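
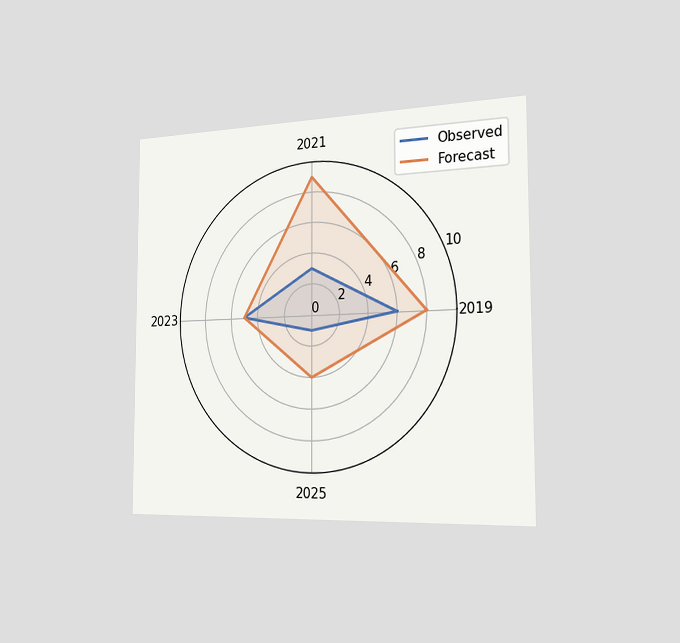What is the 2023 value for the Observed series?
The chart is viewed slightly from the right. On the 2023 axis, Observed reaches 5.

5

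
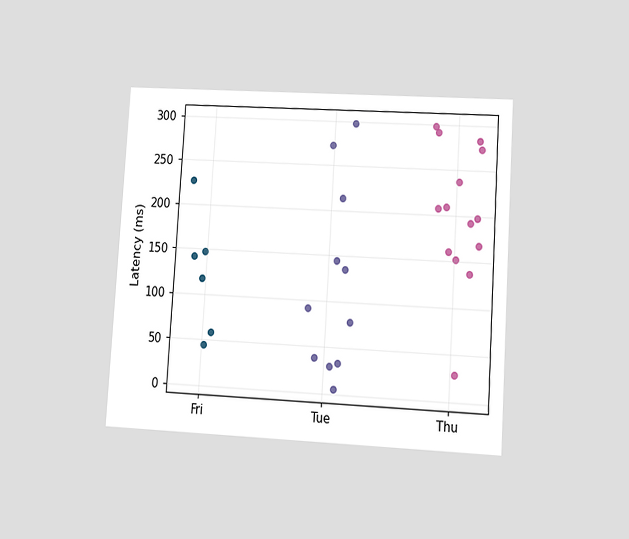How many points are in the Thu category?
14

The chart is tilted about 4° clockwise and viewed at a slight angle. Counting the markers in the Thu column gives 14.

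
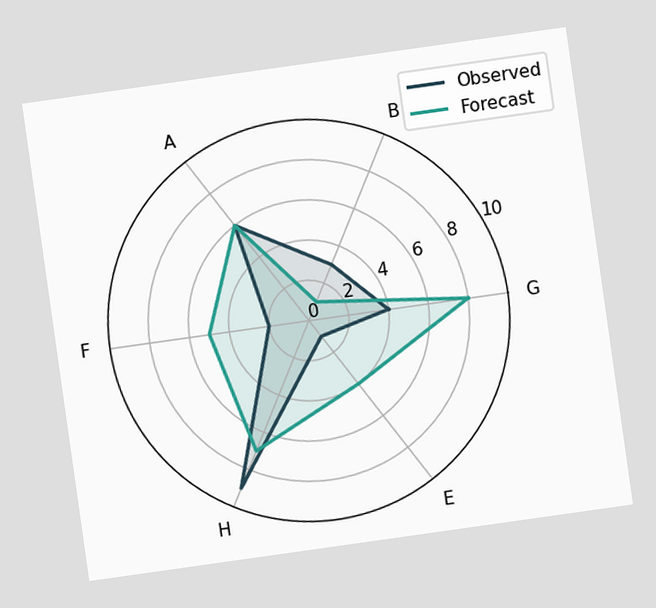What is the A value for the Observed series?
The chart is tilted about 8° counter-clockwise. On the A axis, Observed reaches 6.

6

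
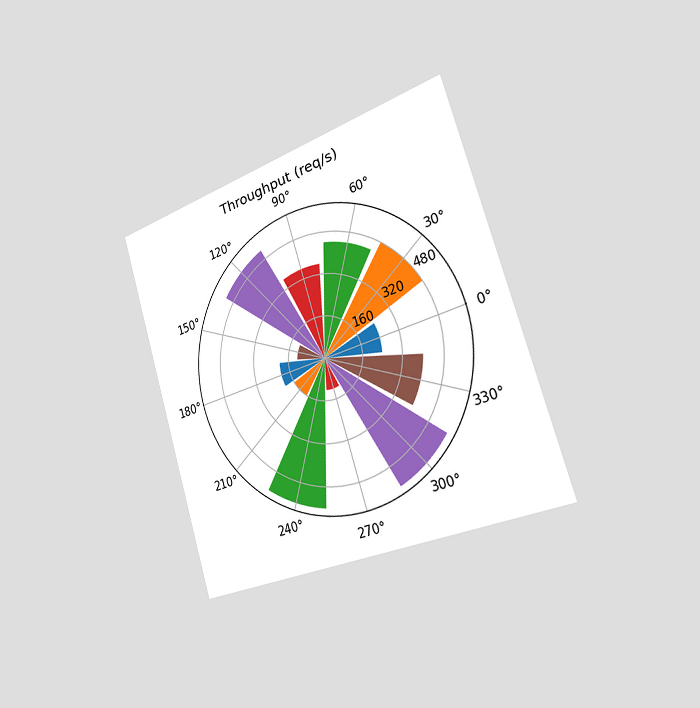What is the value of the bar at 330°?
The chart is tilted about 17° counter-clockwise and viewed slightly from the right. The bar at 330° reaches 400req/s on the radial axis.

400req/s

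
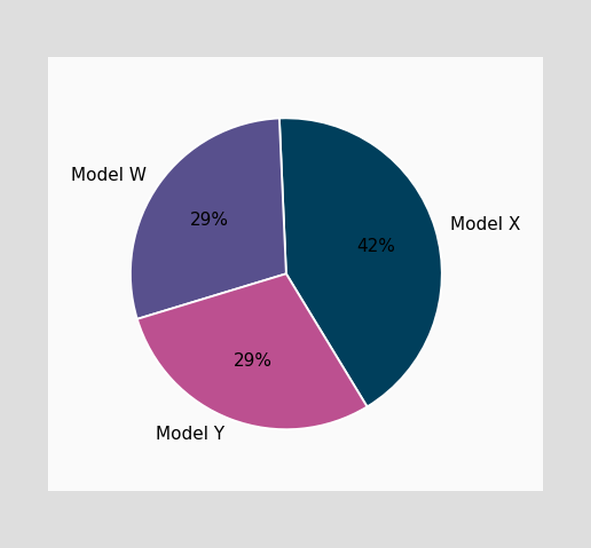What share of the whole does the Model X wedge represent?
The Model X slice takes up 42% of the pie.

42%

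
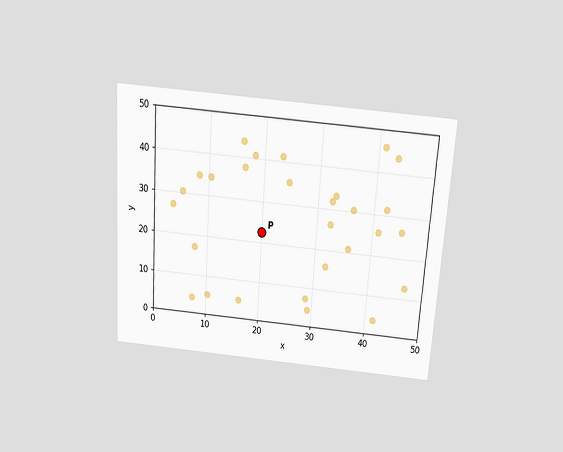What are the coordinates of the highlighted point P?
The chart is tilted about 4° clockwise and viewed slightly from above. Following the gridlines from P to each axis, P sits at (20, 22.5).

(20, 22.5)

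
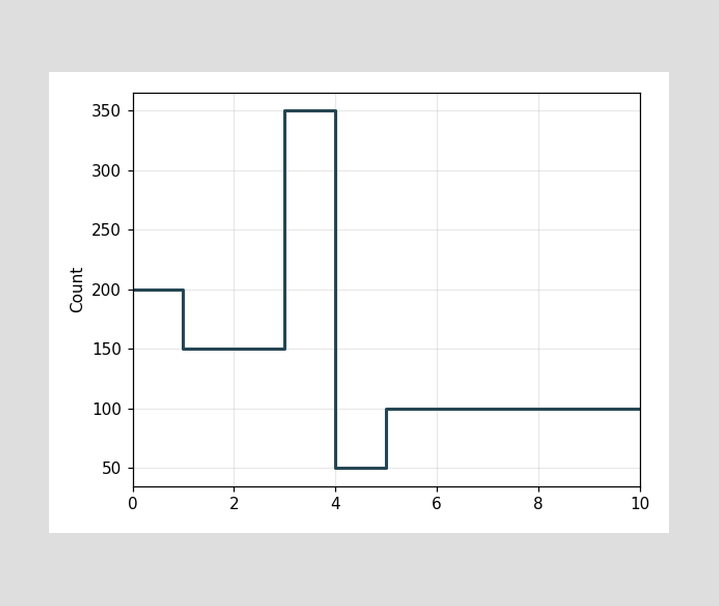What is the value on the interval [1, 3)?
150

On [1, 3) the step sits at 150.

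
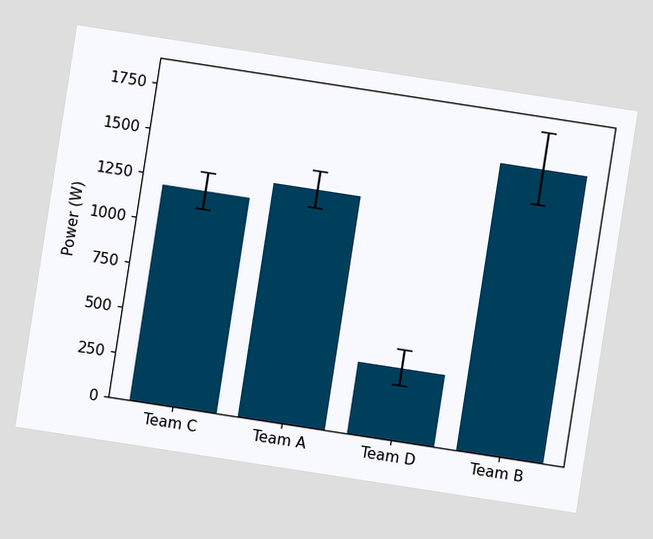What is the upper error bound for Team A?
The chart is tilted about 9° clockwise. The Team A bar's upper whisker reaches 1400W.

1400W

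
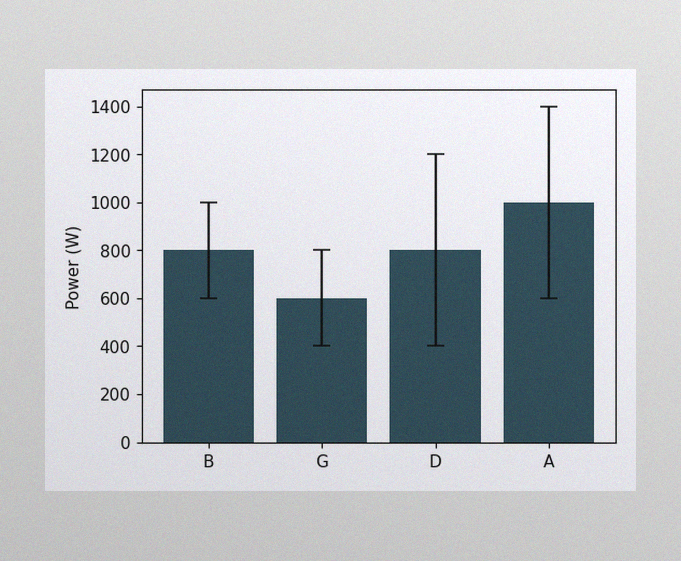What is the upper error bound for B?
1000W

The image has some photo noise and uneven lighting. The B bar's upper whisker reaches 1000W.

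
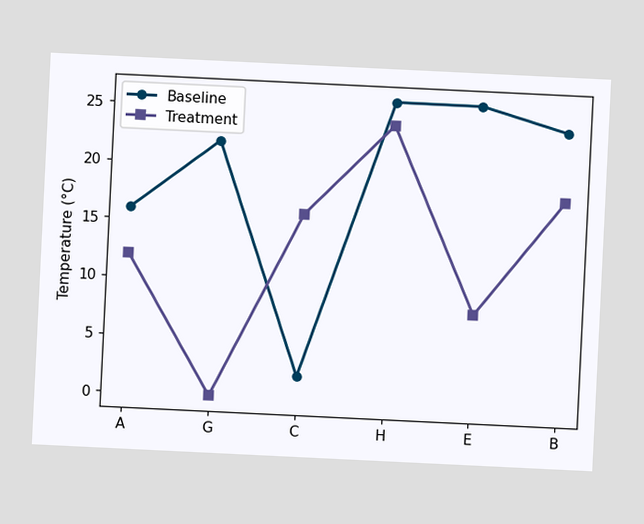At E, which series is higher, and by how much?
The chart is tilted about 3° clockwise. At E, Baseline sits above the other line by 18°C.

Baseline, by 18°C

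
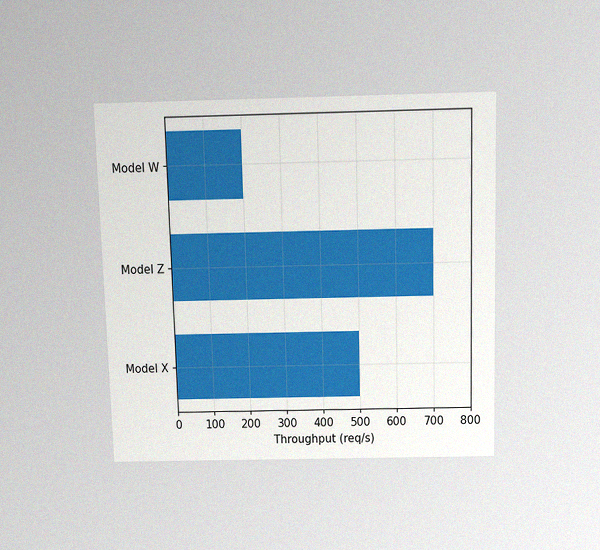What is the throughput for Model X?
The chart is viewed slightly from above, with some photo noise. Reading along the chart's x-axis, the Model X bar reaches 500req/s.

500req/s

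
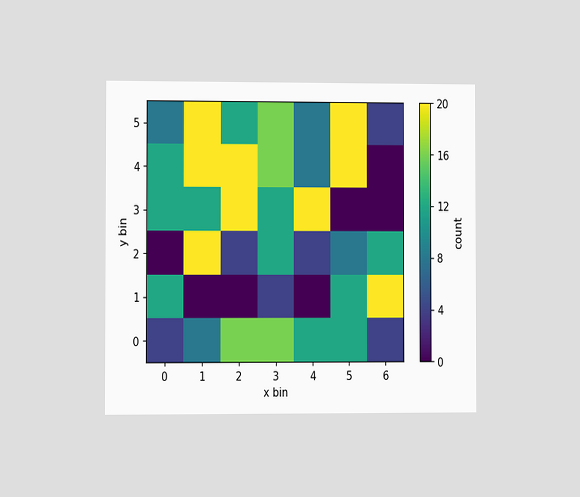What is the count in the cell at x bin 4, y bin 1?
0

The chart is viewed slightly from the left. Matching the cell (4, 1) against the colorbar gives 0.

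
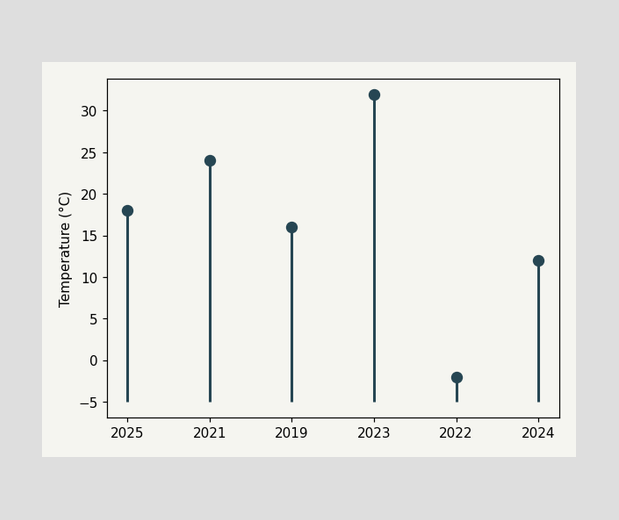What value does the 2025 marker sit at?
The 2025 marker sits at 18°C.

18°C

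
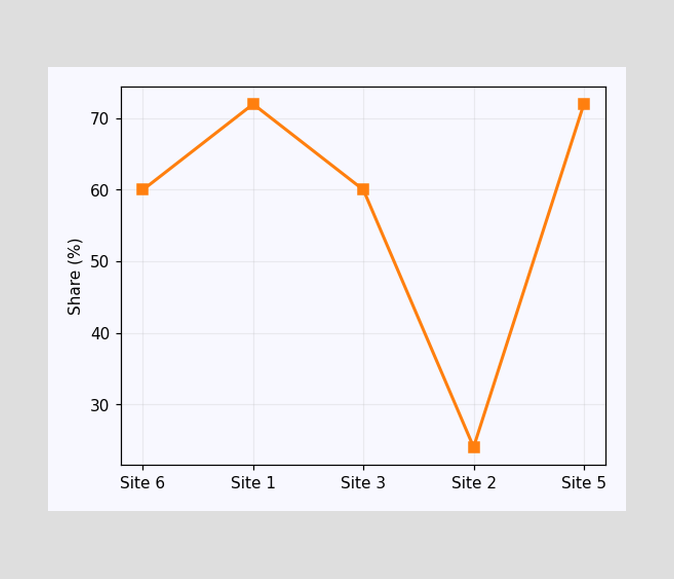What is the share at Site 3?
At Site 3, the line is at 60%.

60%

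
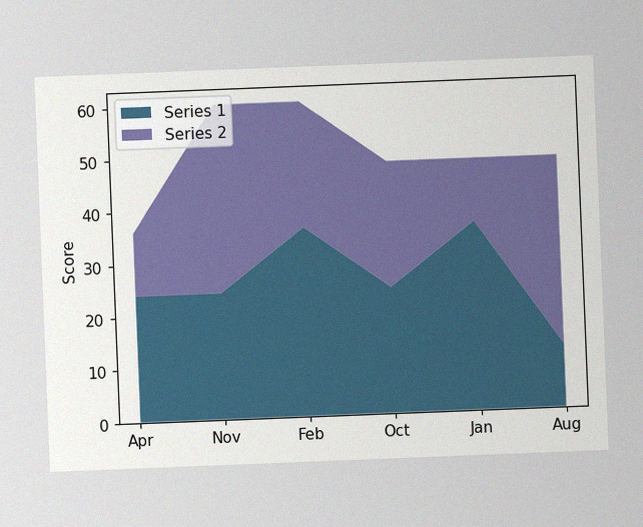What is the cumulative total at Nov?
60

The chart is tilted about 2° counter-clockwise, with some photo noise. The stacked total at Nov reaches 60.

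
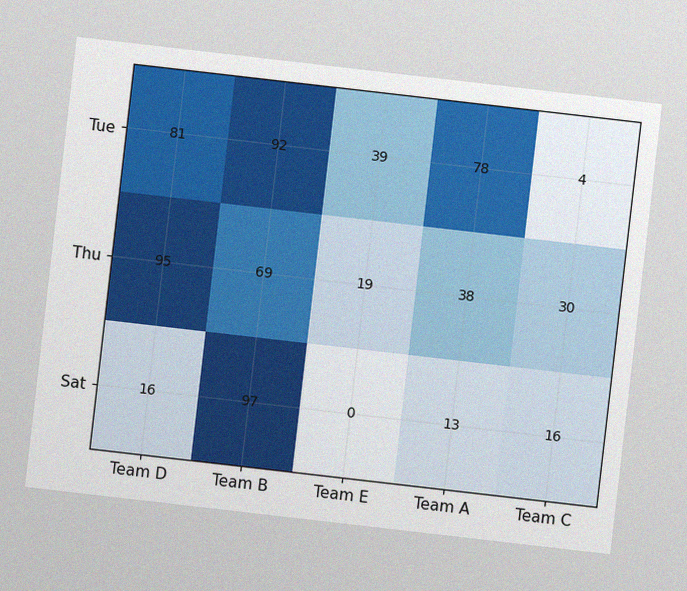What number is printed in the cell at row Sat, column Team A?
13

The chart is tilted about 7° clockwise, with some photo noise. The (Sat, Team A) cell reads 13.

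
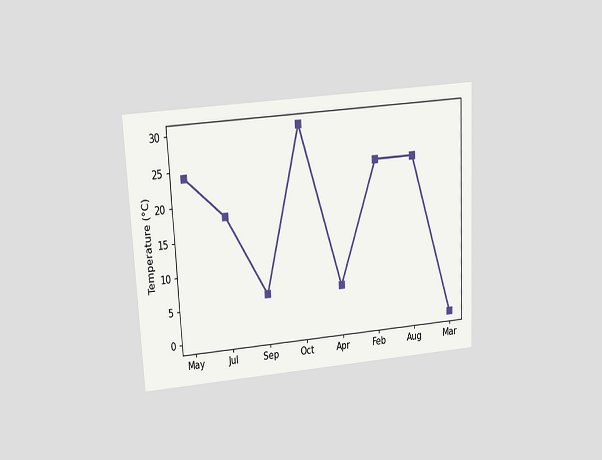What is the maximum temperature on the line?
The chart is tilted about 3° counter-clockwise and viewed slightly from above. The highest point is at Oct, and reading across to the y-axis gives 30°C.

30°C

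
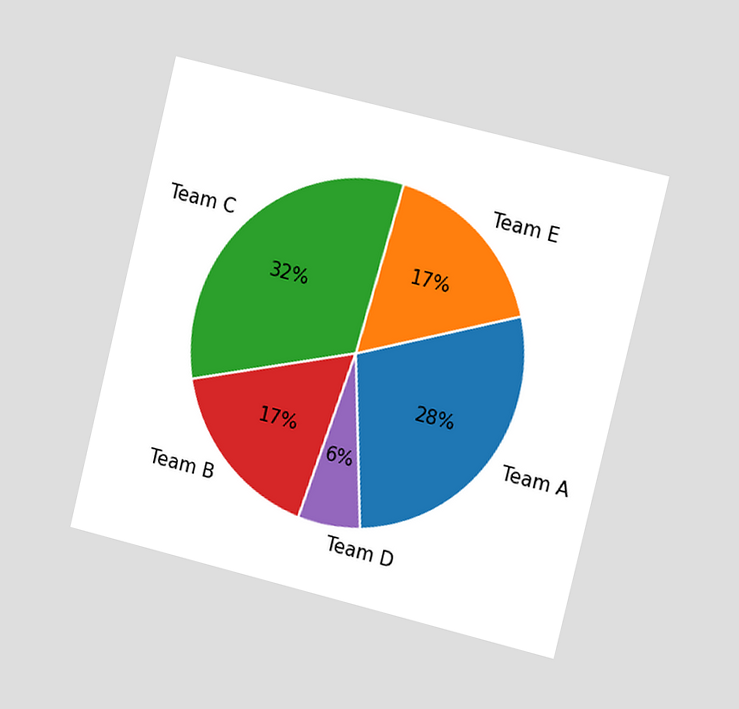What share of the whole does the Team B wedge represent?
The chart is tilted about 14° clockwise and viewed slightly from the right. The Team B slice takes up 17% of the pie.

17%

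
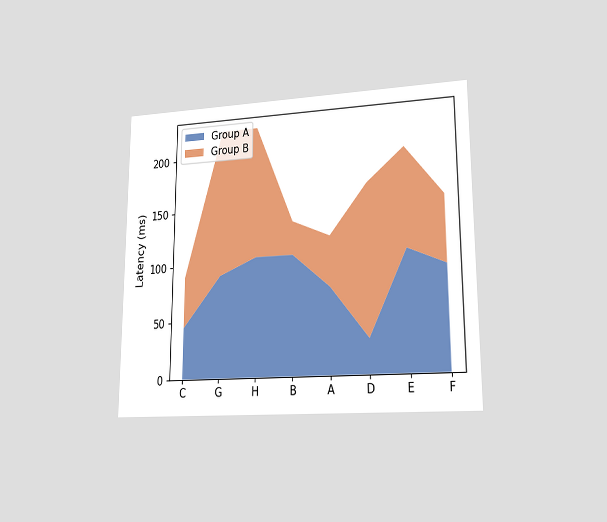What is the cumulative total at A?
The chart is viewed at a slight angle. The stacked total at A reaches 120ms.

120ms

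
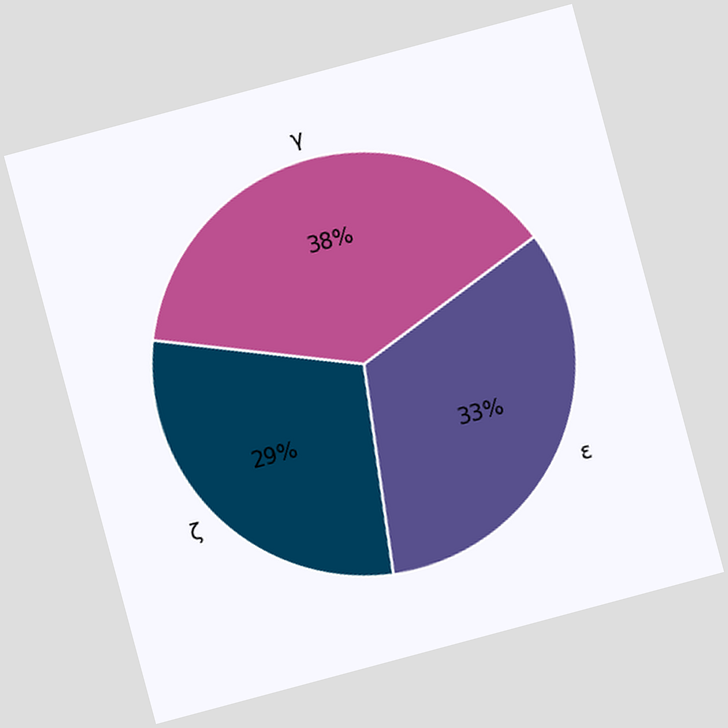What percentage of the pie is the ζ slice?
The chart is tilted about 15° counter-clockwise. The ζ slice takes up 29% of the pie.

29%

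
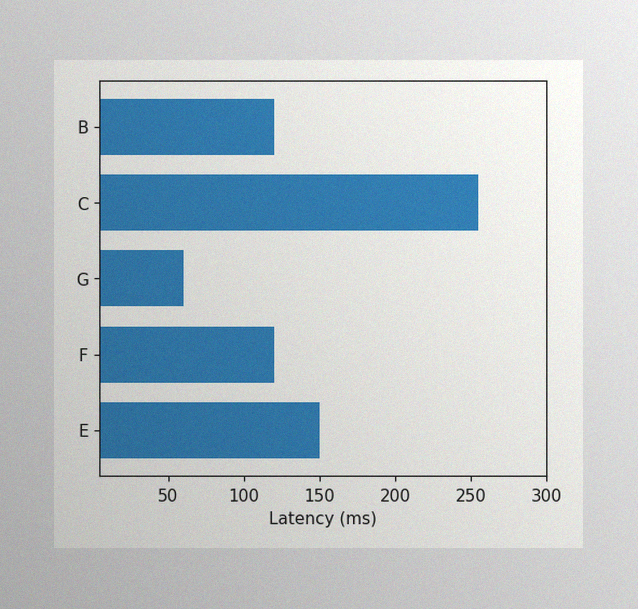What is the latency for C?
The image has some photo noise and uneven lighting. Reading along the chart's x-axis, the C bar reaches 255ms.

255ms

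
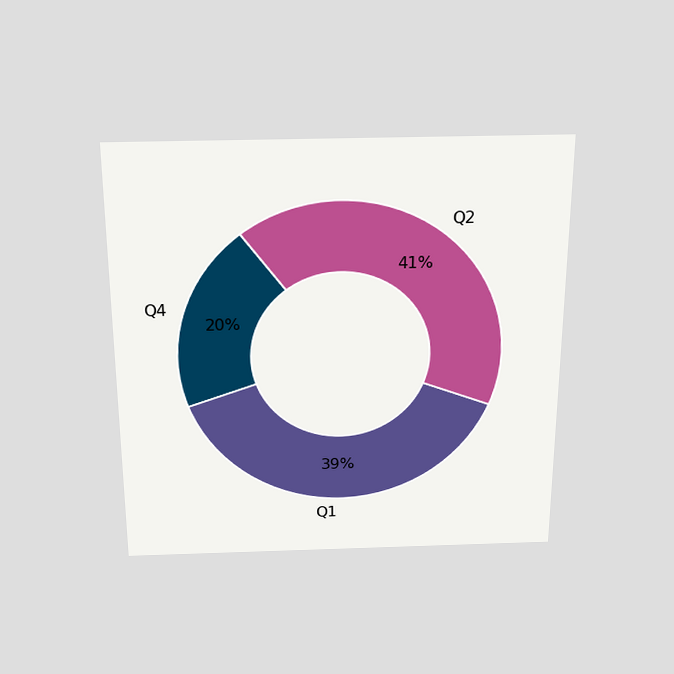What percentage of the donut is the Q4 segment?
The chart is viewed slightly from above. The Q4 segment takes up 20% of the ring.

20%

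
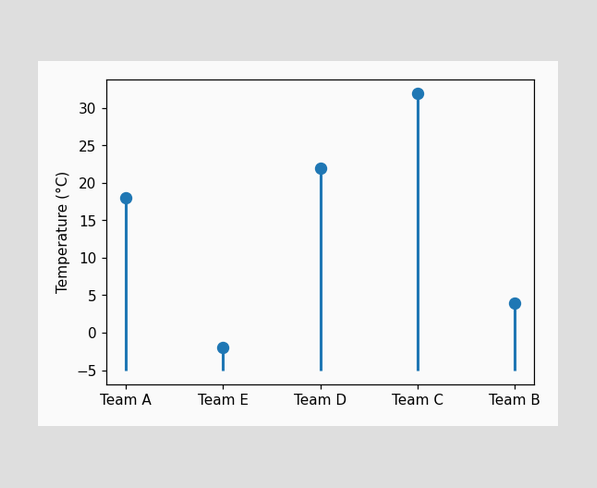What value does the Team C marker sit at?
The Team C marker sits at 32°C.

32°C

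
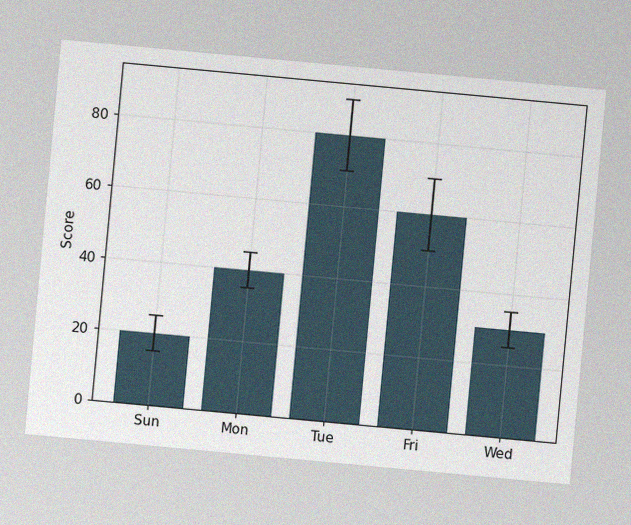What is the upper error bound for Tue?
90

The chart is tilted about 5° clockwise, with some photo noise. The Tue bar's upper whisker reaches 90.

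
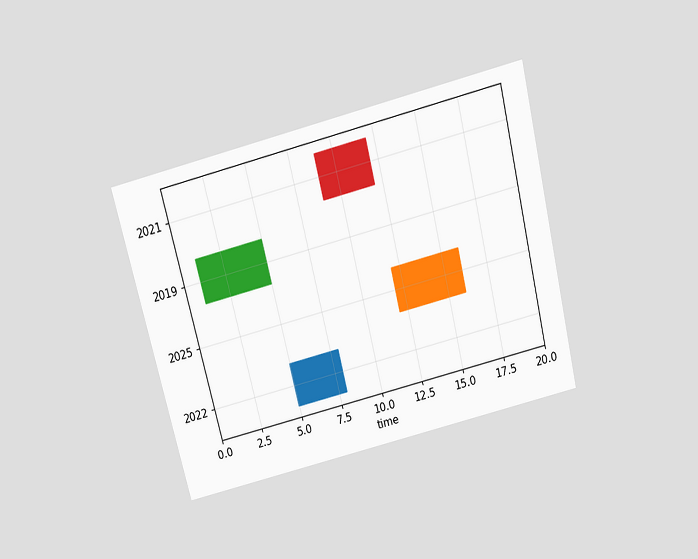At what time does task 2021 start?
The chart is tilted about 14° counter-clockwise and viewed slightly from above. The 2021 bar begins at t=9.

9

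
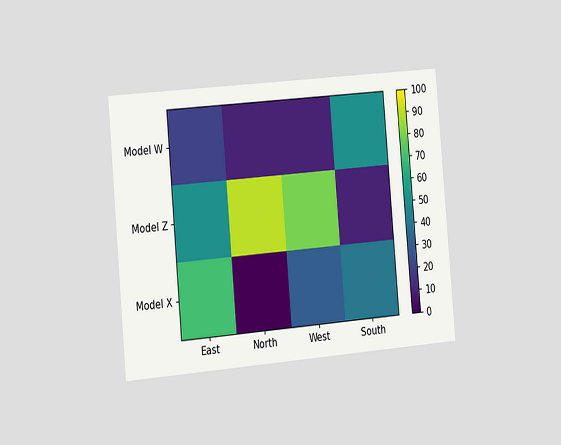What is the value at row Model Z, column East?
50

The chart is tilted about 5° counter-clockwise and viewed slightly from the left. Matching cell (Model Z, East) against the colorbar gives 50.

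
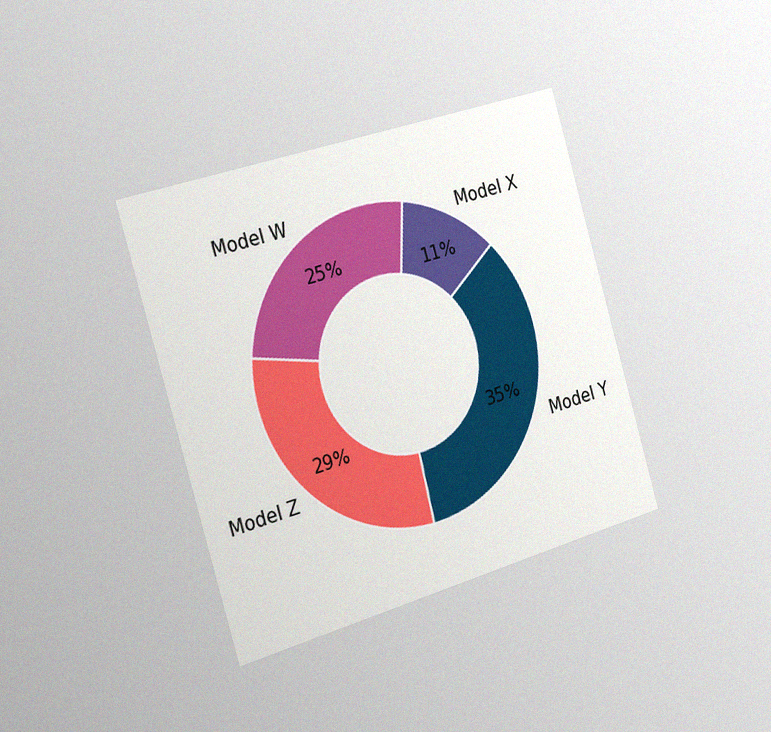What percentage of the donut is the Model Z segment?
The chart is tilted about 17° counter-clockwise and viewed slightly from the left, with some photo noise. The Model Z segment takes up 29% of the ring.

29%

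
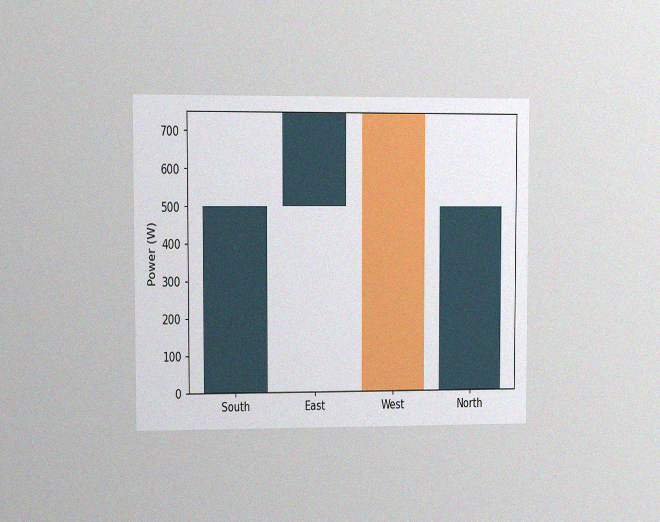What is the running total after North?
500W

The chart is viewed at a slight angle, with some photo noise. After North the running total reaches 500W.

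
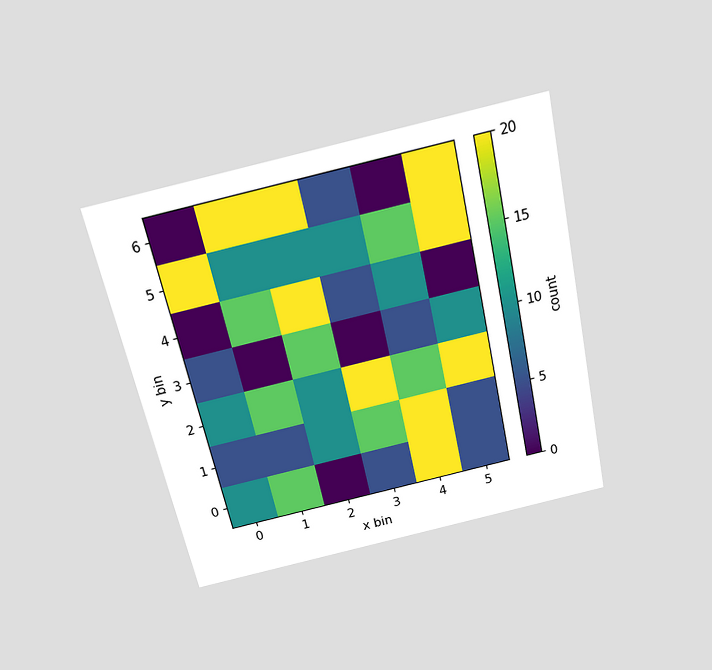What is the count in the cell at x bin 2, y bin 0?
0

The chart is tilted about 12° counter-clockwise and viewed slightly from above. Matching the cell (2, 0) against the colorbar gives 0.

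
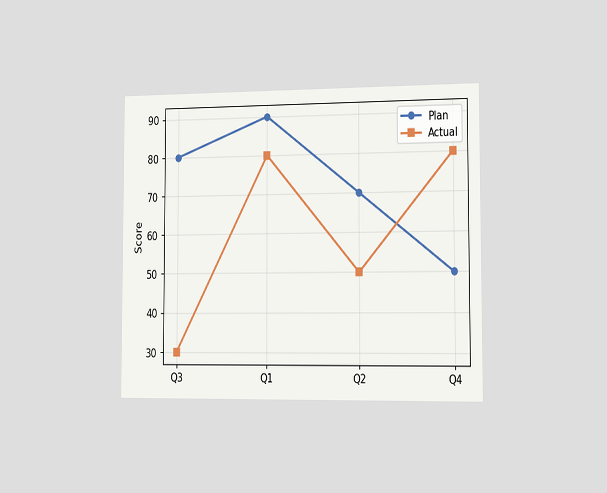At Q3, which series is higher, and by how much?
Plan, by 50

The chart is viewed slightly from the right. At Q3, Plan sits above the other line by 50.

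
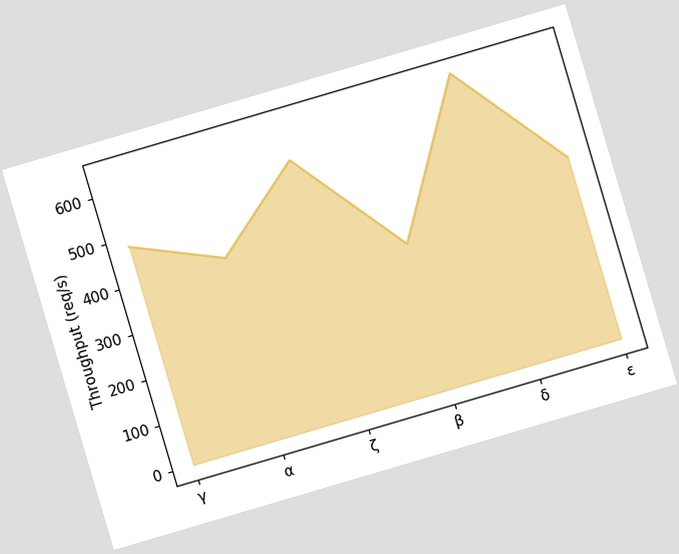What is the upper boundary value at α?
400req/s

The chart is tilted about 16° counter-clockwise. At α the upper boundary is at 400req/s.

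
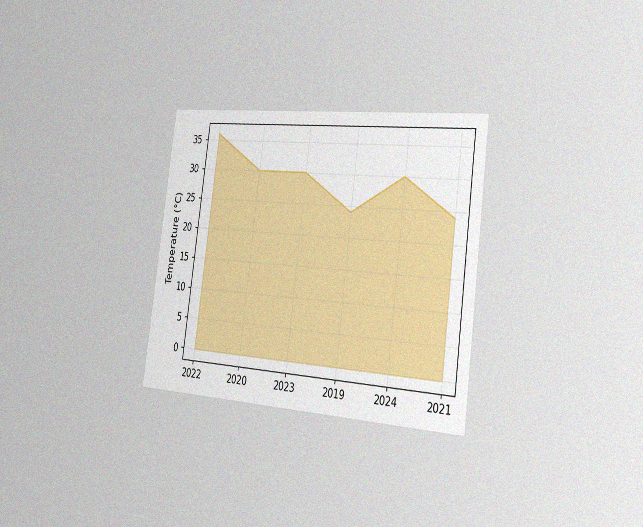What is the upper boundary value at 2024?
The chart is tilted about 8° clockwise and viewed slightly from the right, with some photo noise. At 2024 the upper boundary is at 30°C.

30°C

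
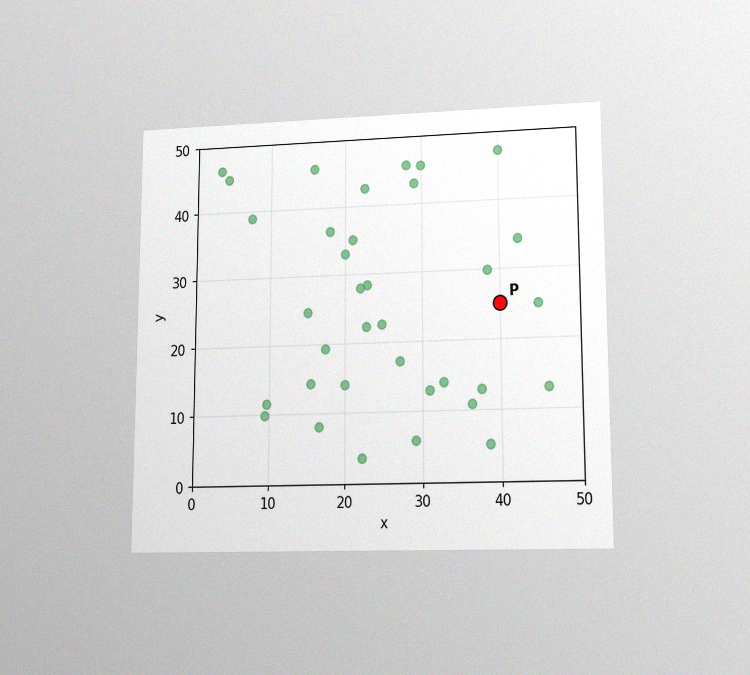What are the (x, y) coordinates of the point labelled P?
The chart is viewed at a slight angle, with some photo noise. Following the gridlines from P to each axis, P sits at (40, 25).

(40, 25)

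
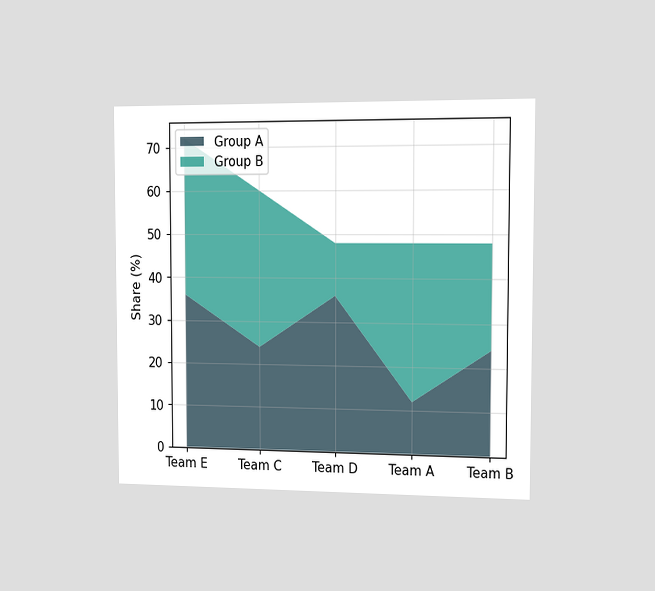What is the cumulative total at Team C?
The chart is viewed slightly from the right. The stacked total at Team C reaches 60%.

60%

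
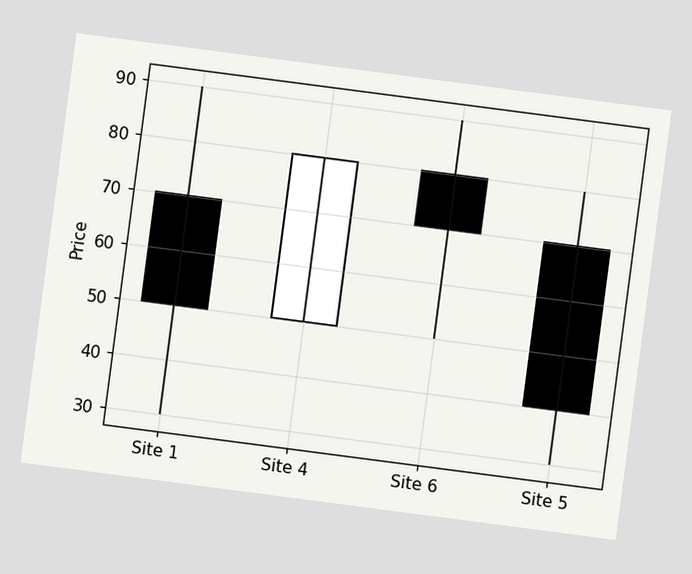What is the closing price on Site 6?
70

The chart is tilted about 7° clockwise. The Site 6 candle closes at 70.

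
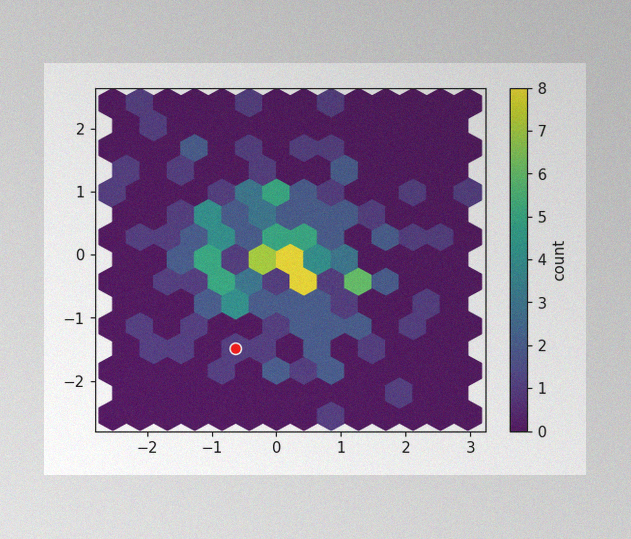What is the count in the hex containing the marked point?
The image has some photo noise and uneven lighting. The marked hex reads 1 on the colorbar.

1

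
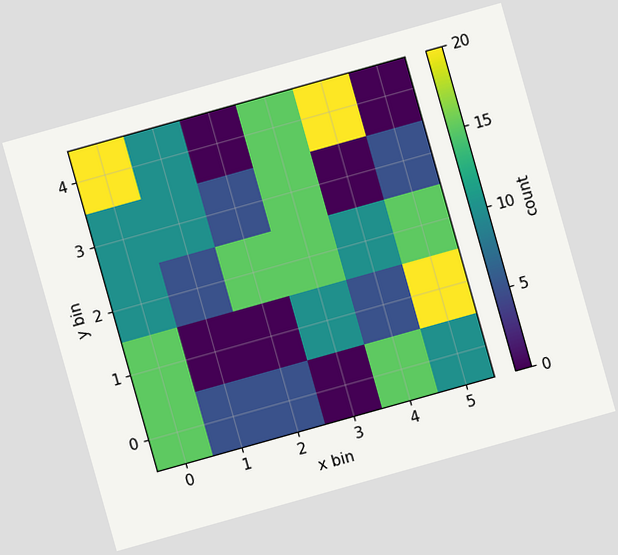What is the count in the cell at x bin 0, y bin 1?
The chart is tilted about 16° counter-clockwise. Matching the cell (0, 1) against the colorbar gives 15.

15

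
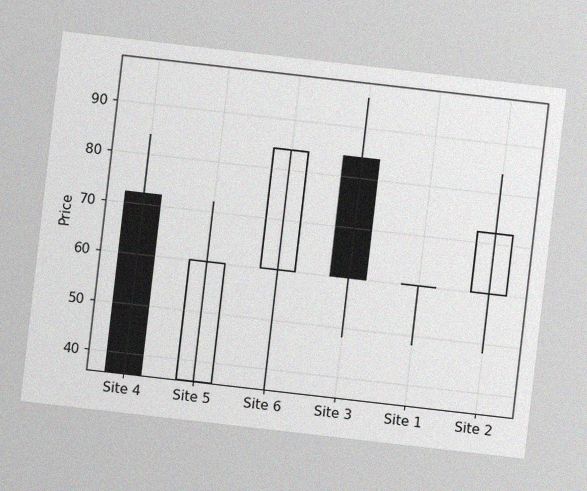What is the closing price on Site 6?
The chart is tilted about 7° clockwise, with some photo noise. The Site 6 candle closes at 84.

84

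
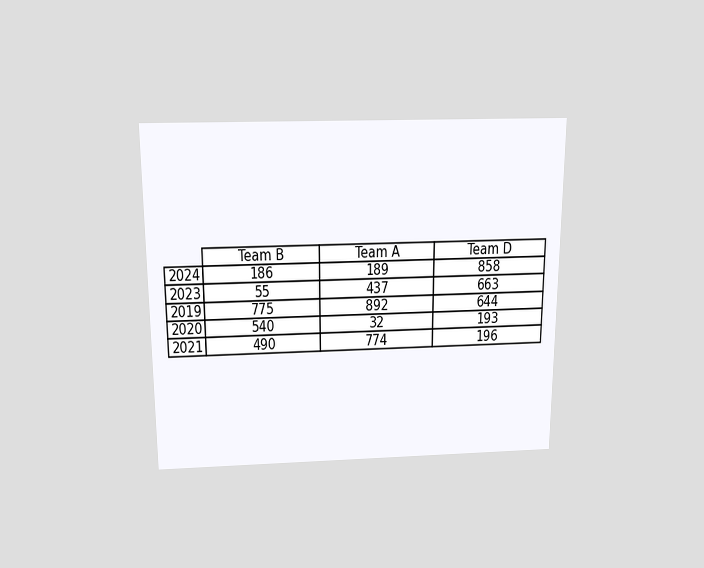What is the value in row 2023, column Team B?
The chart is viewed slightly from above. The (2023, Team B) cell reads 55.

55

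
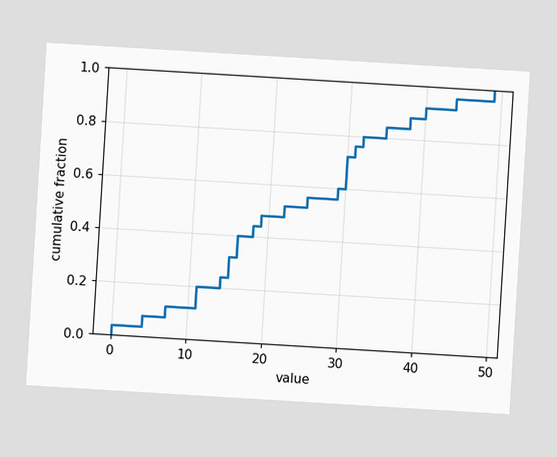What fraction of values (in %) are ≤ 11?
The chart is tilted about 3° clockwise. At x=11 the ECDF step is at 20%.

20%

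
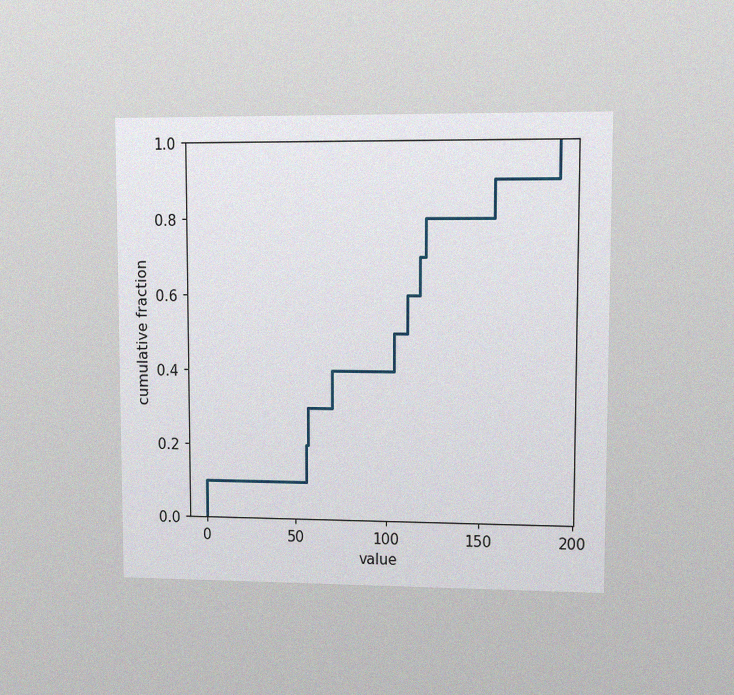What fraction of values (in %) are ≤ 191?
100%

The chart is viewed at a slight angle, with some photo noise. At x=191 the ECDF step is at 100%.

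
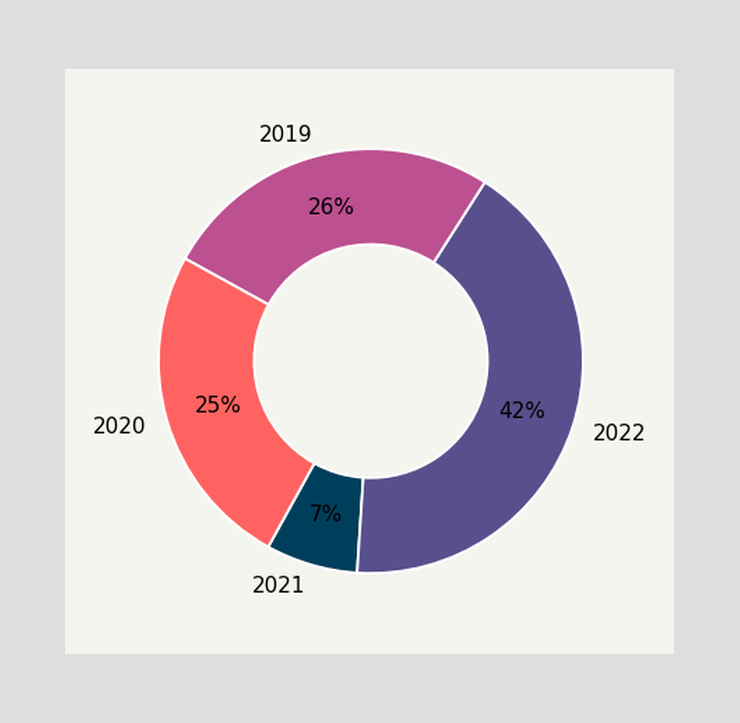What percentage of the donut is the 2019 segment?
26%

The 2019 segment takes up 26% of the ring.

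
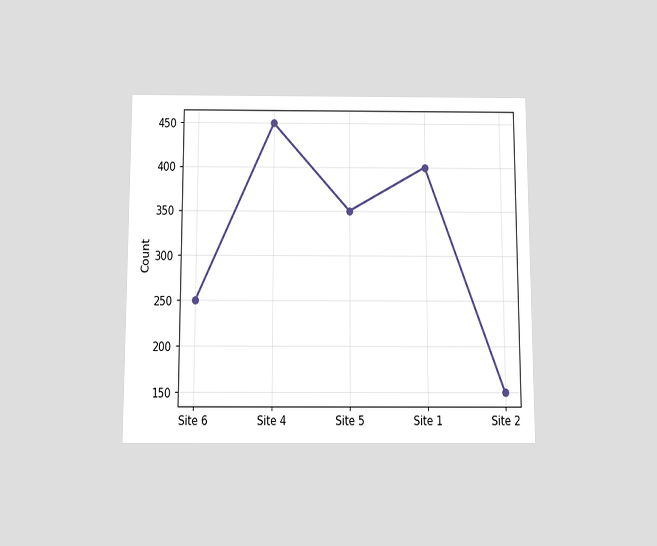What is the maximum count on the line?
The chart is viewed slightly from below. The highest point is at Site 4, and reading across to the y-axis gives 450.

450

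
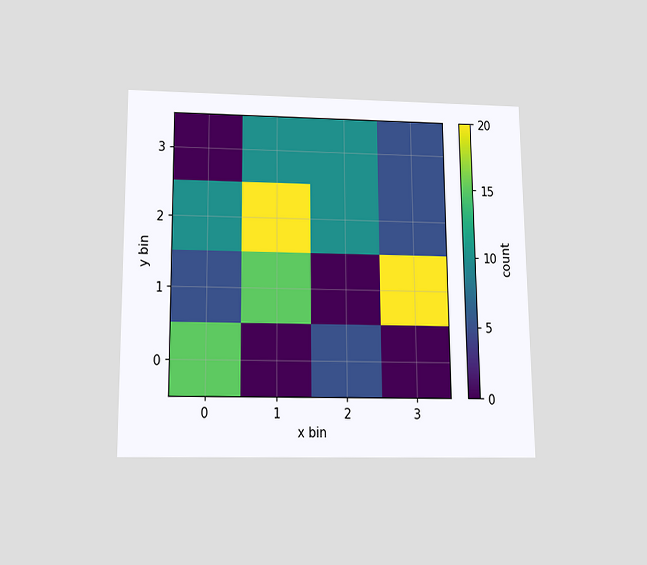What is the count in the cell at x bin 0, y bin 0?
The chart is viewed slightly from below. Matching the cell (0, 0) against the colorbar gives 15.

15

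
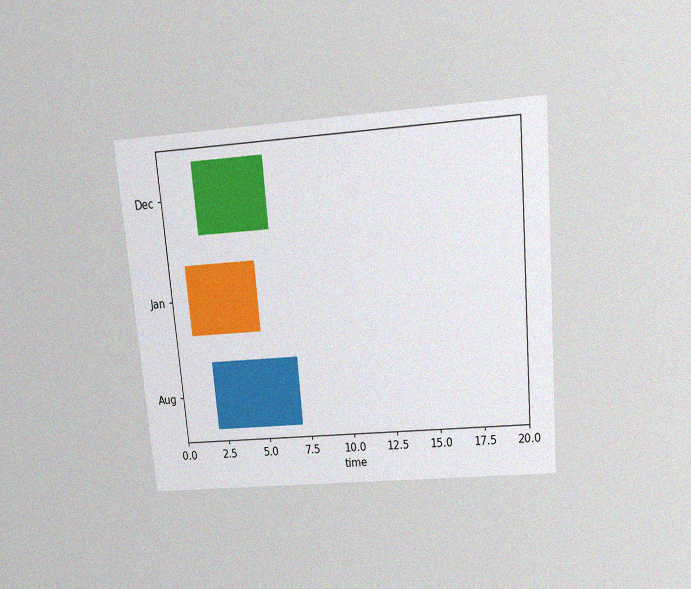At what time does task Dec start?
2

The chart is tilted about 5° counter-clockwise and viewed slightly from above, with some photo noise. The Dec bar begins at t=2.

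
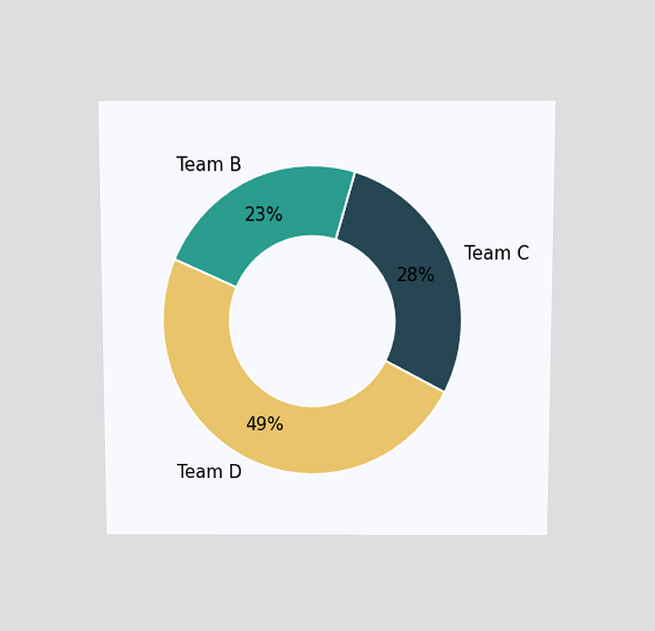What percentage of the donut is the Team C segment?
The chart is viewed slightly from above. The Team C segment takes up 28% of the ring.

28%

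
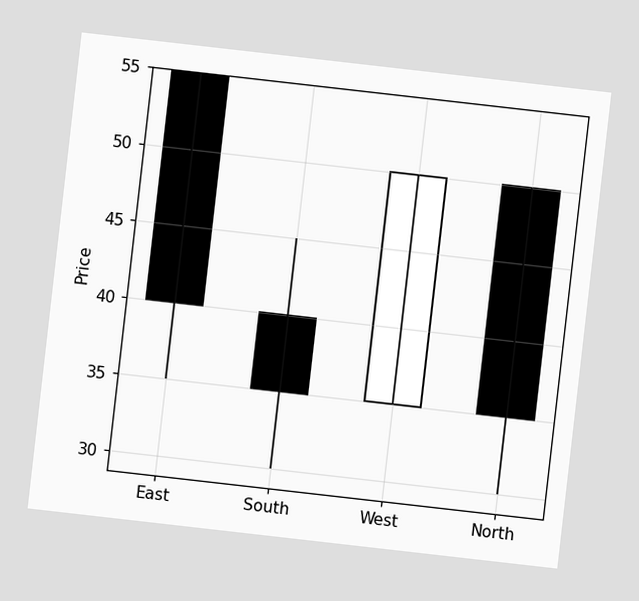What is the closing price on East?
40

The chart is tilted about 6° clockwise. The East candle closes at 40.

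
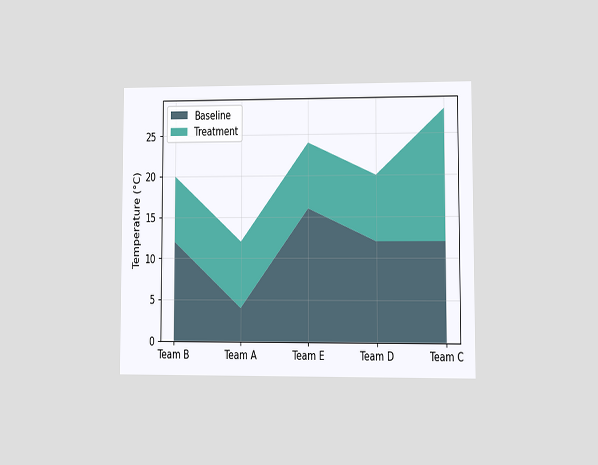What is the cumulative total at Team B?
20°C

The chart is viewed at a slight angle. The stacked total at Team B reaches 20°C.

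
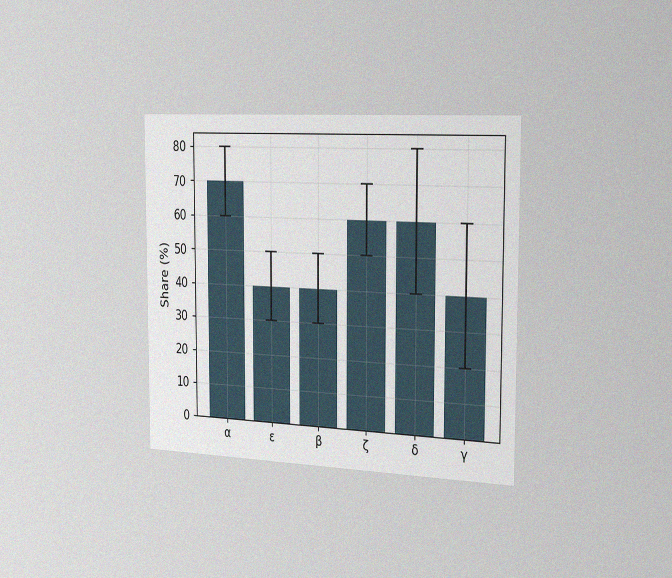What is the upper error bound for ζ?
The chart is viewed slightly from the right, with some photo noise. The ζ bar's upper whisker reaches 70%.

70%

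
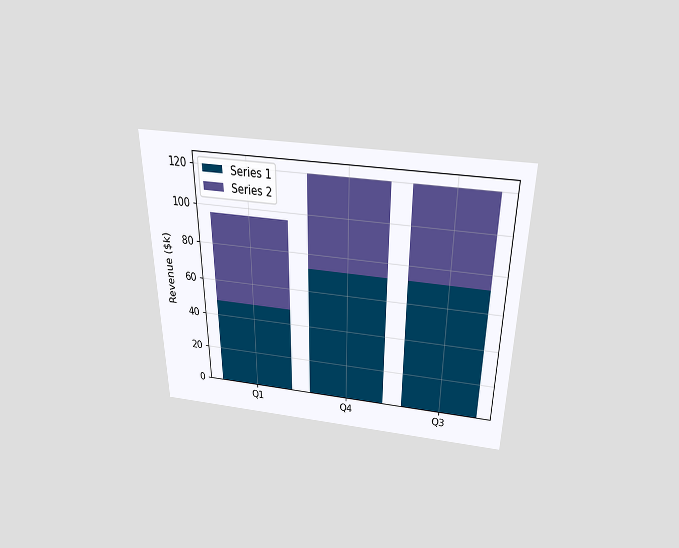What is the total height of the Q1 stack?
The chart is viewed slightly from above. The Q1 stack's top reaches $96k on the y-axis.

$96k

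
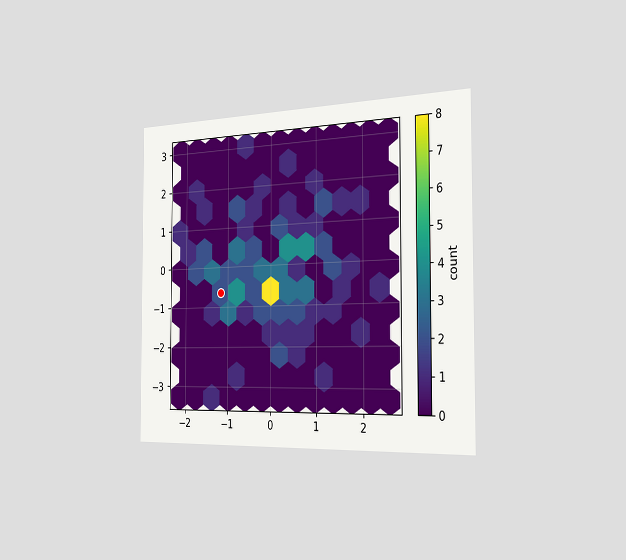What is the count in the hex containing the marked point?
The chart is viewed slightly from the right. The marked hex reads 2 on the colorbar.

2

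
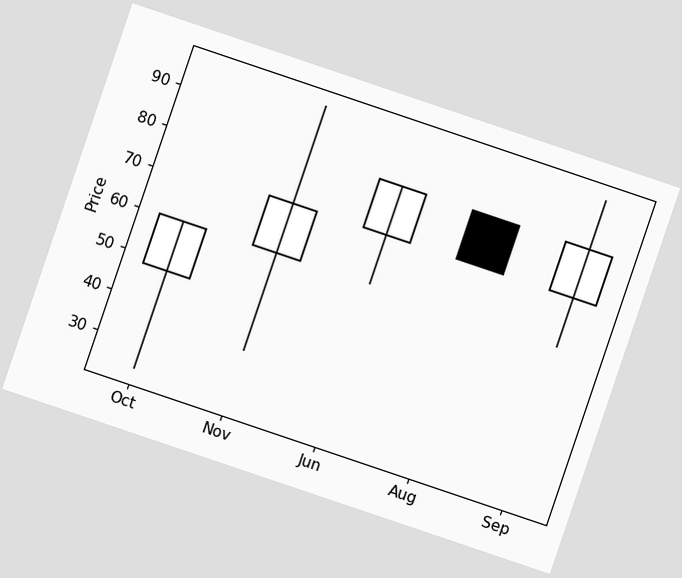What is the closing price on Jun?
84

The chart is tilted about 19° clockwise. The Jun candle closes at 84.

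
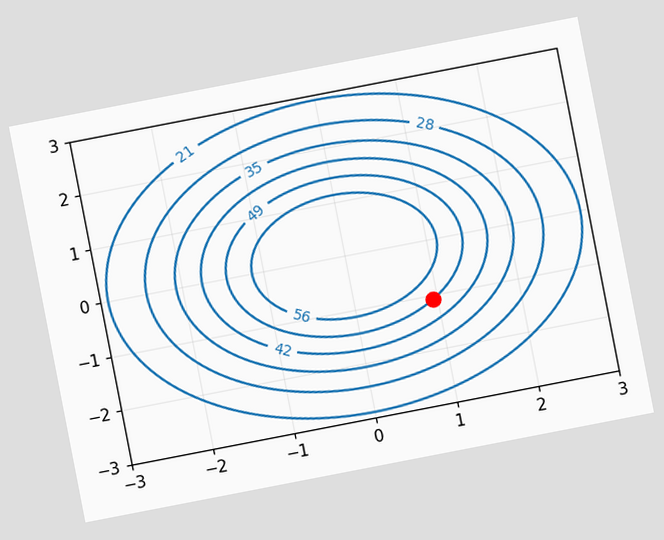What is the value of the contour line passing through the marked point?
The chart is tilted about 11° counter-clockwise. The marked point sits on the contour labelled 49.

49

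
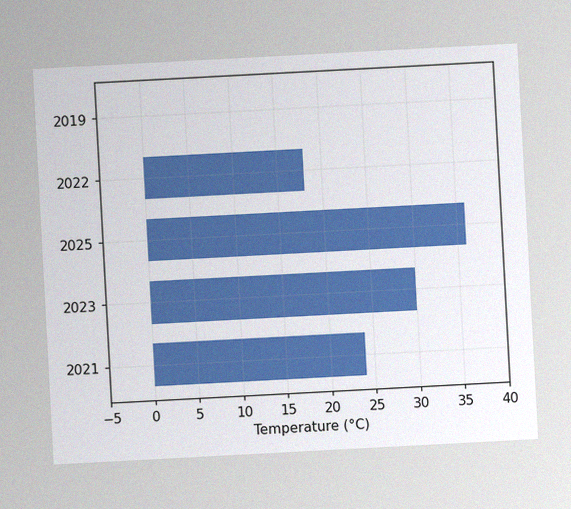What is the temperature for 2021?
24°C

The chart is tilted about 3° counter-clockwise, with some photo noise. Reading along the chart's x-axis, the 2021 bar reaches 24°C.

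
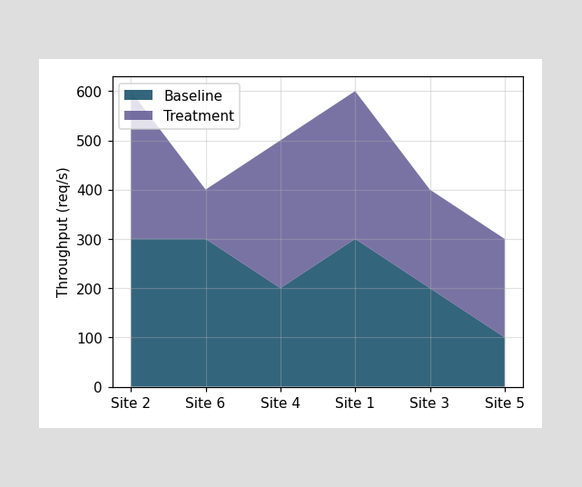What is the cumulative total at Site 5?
300req/s

The stacked total at Site 5 reaches 300req/s.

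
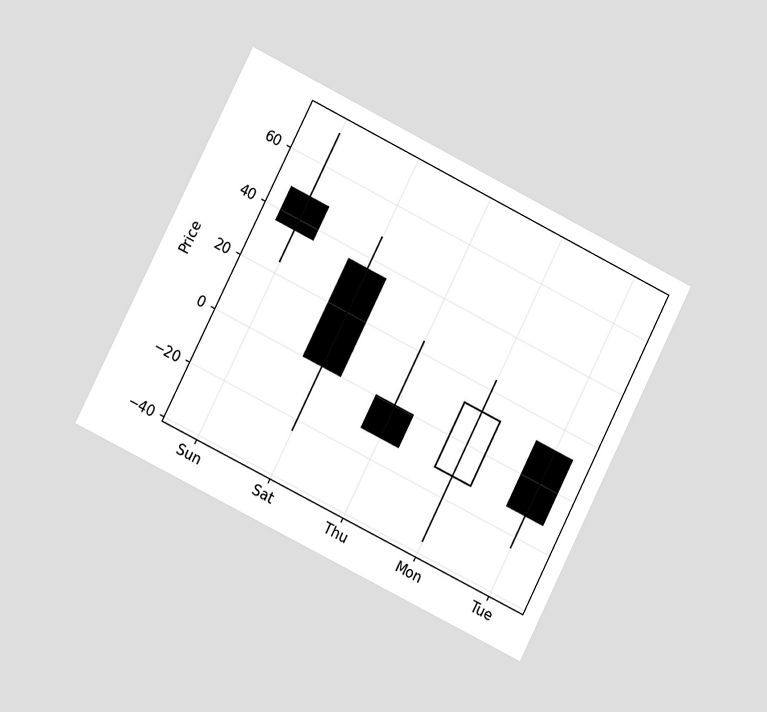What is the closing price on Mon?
The chart is tilted about 27° clockwise and viewed slightly from the left. The Mon candle closes at 12.

12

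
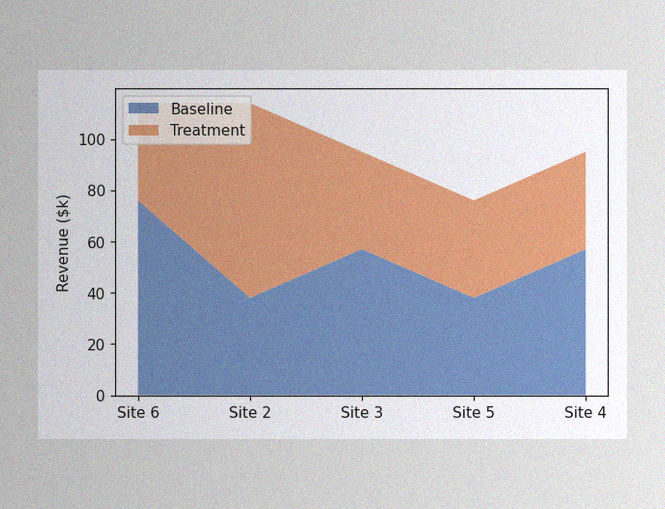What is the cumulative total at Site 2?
$114k

The image has some photo noise and uneven lighting. The stacked total at Site 2 reaches $114k.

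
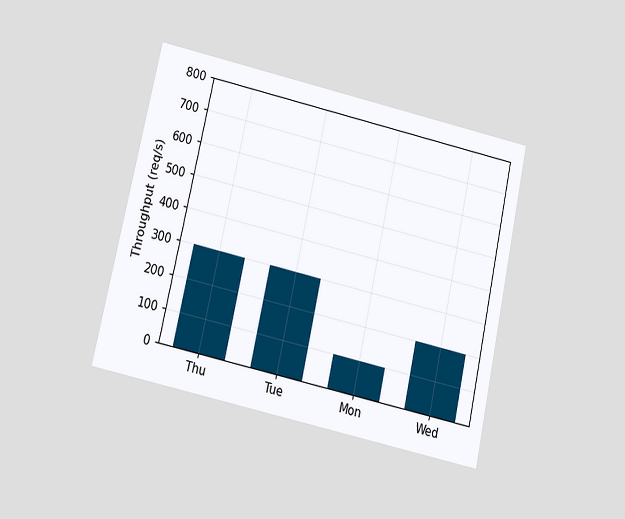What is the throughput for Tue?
The chart is tilted about 13° clockwise and viewed at a slight angle. Reading along the chart's y-axis, the Tue bar reaches 300req/s.

300req/s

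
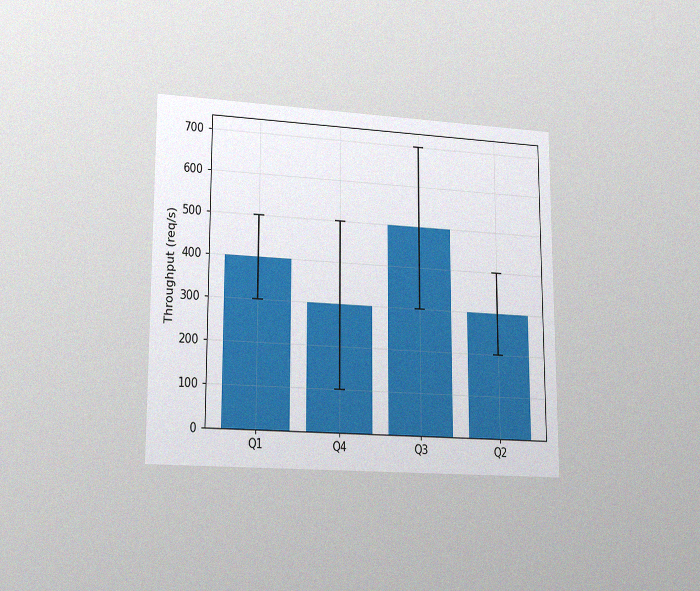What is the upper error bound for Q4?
500req/s

The chart is viewed at a slight angle, with some photo noise. The Q4 bar's upper whisker reaches 500req/s.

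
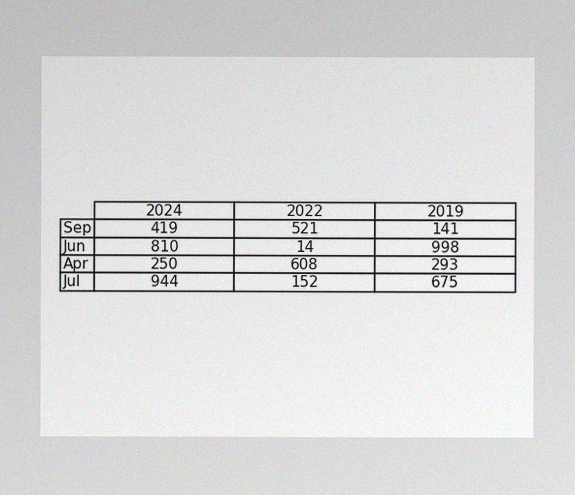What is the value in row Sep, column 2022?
The image has some photo noise and uneven lighting. The (Sep, 2022) cell reads 521.

521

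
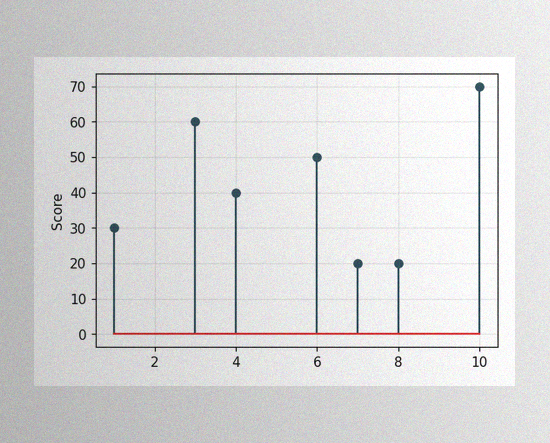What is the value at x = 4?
40

The image has some photo noise and uneven lighting. The stem at x=4 reaches 40.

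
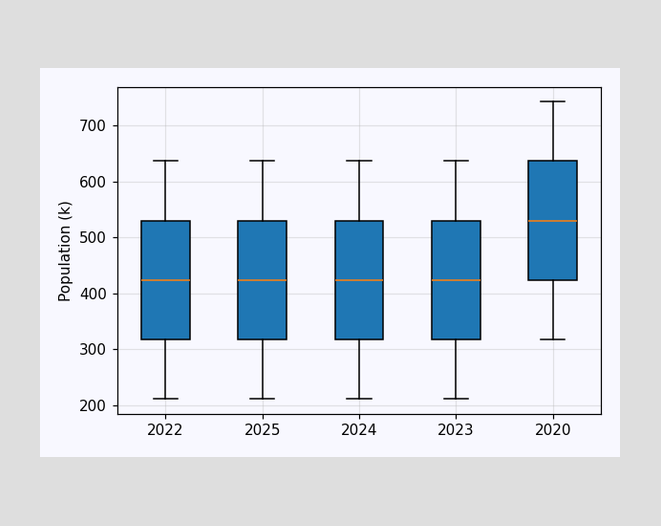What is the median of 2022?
The median line in the 2022 box sits at 424k.

424k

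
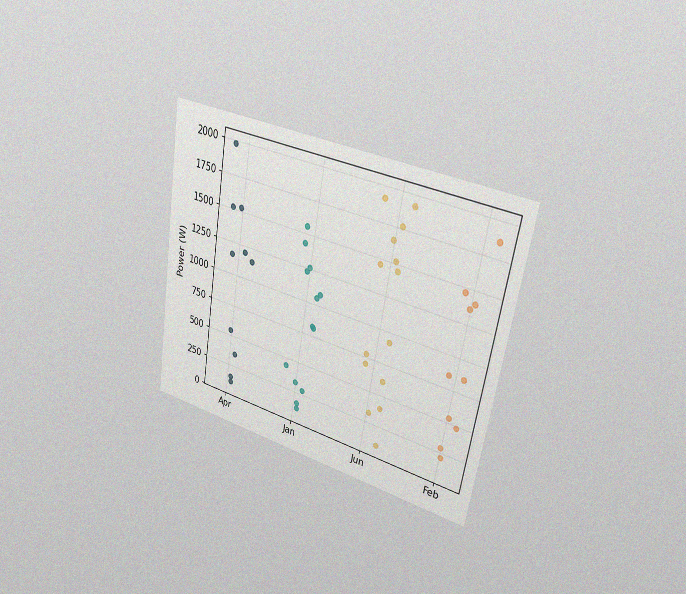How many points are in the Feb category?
The chart is tilted about 9° clockwise and viewed slightly from the right, with some photo noise. Counting the markers in the Feb column gives 10.

10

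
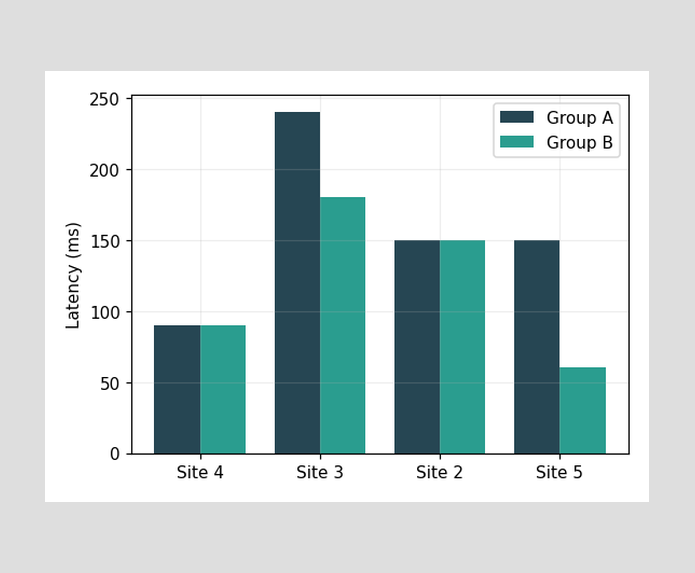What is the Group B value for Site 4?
90ms

The Group B bar at Site 4 reaches 90ms on the y-axis.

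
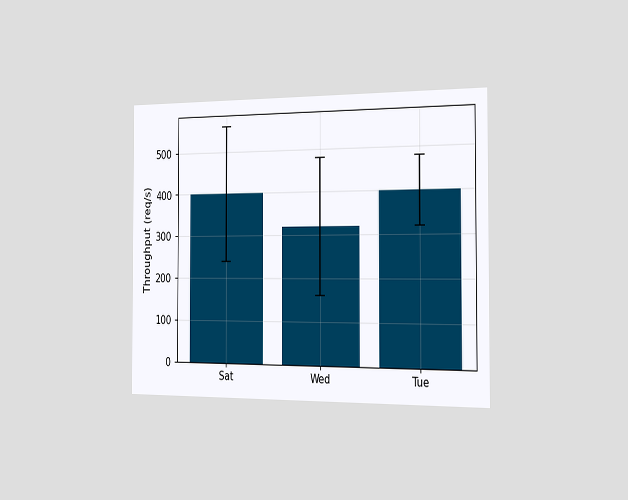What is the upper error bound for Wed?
480req/s

The chart is viewed slightly from the right. The Wed bar's upper whisker reaches 480req/s.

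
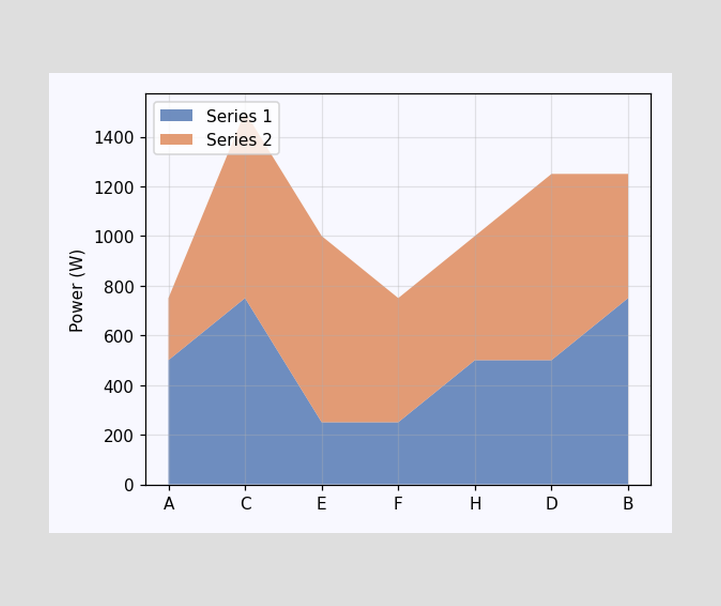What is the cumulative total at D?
The stacked total at D reaches 1250W.

1250W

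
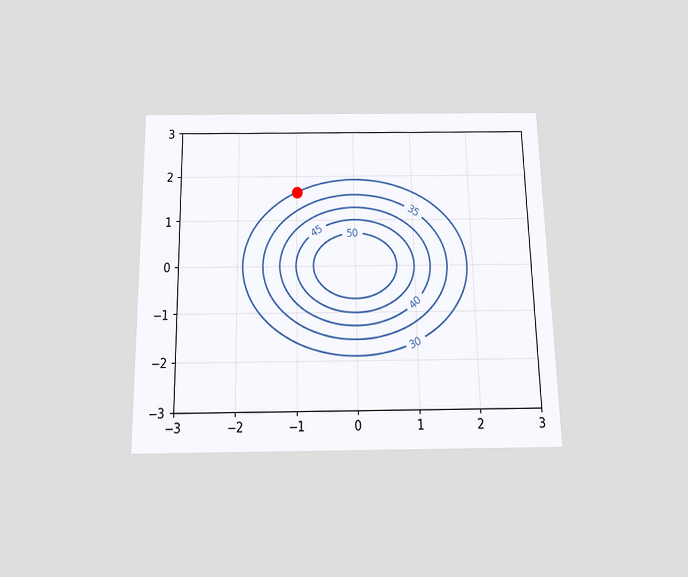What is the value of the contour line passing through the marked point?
30

The chart is viewed slightly from below. The marked point sits on the contour labelled 30.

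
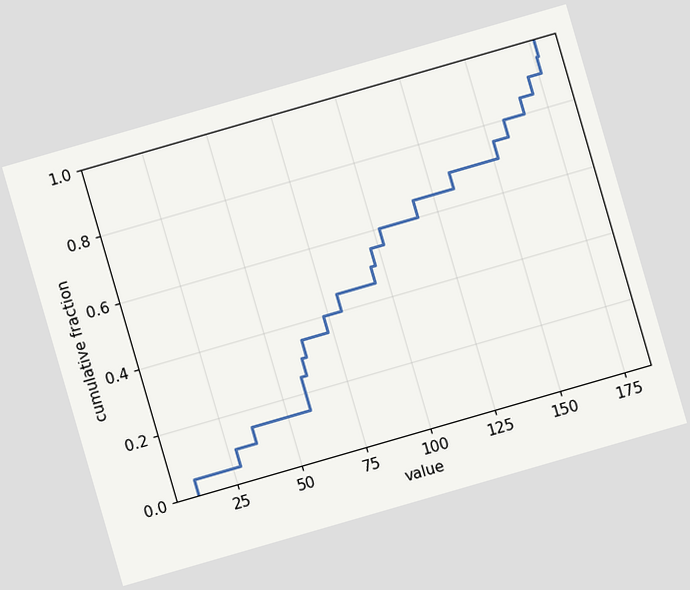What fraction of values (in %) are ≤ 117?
The chart is tilted about 16° counter-clockwise. At x=117 the ECDF step is at 65%.

65%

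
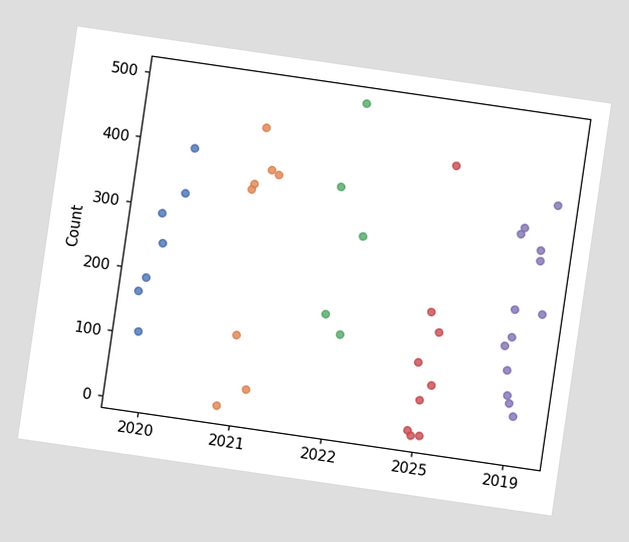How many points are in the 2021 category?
The chart is tilted about 8° clockwise. Counting the markers in the 2021 column gives 8.

8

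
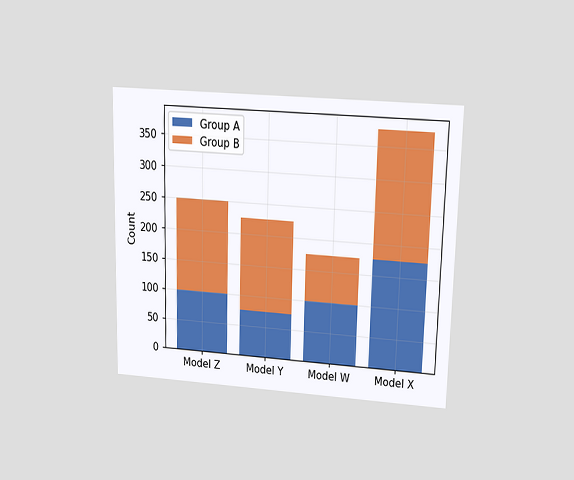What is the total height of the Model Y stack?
The chart is viewed slightly from above. The Model Y stack's top reaches 225 on the y-axis.

225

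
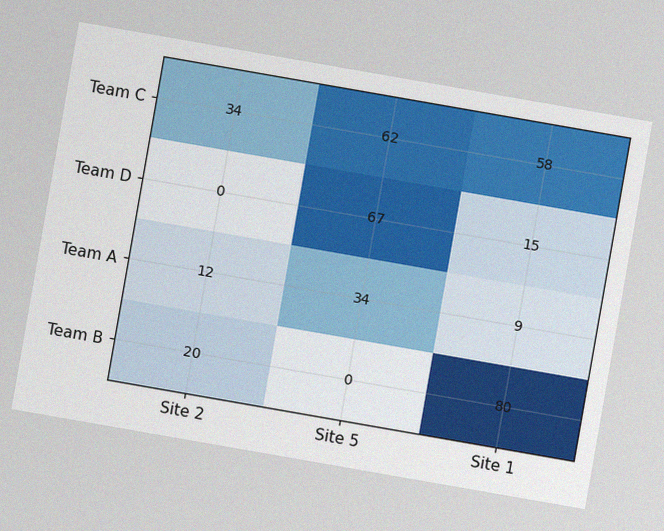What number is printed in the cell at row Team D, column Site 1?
15

The chart is tilted about 10° clockwise, with some photo noise. The (Team D, Site 1) cell reads 15.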